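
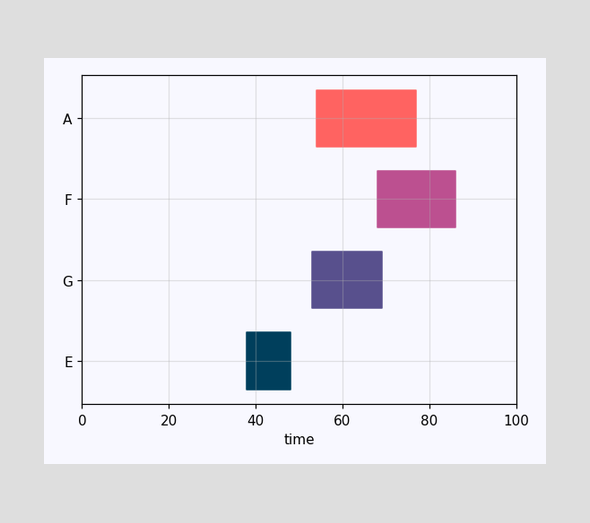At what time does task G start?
The G bar begins at t=53.

53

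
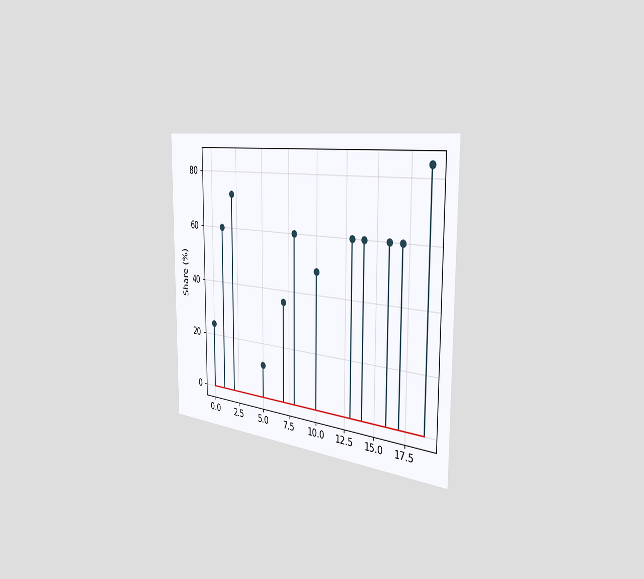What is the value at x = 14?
60%

The chart is viewed slightly from the right. The stem at x=14 reaches 60%.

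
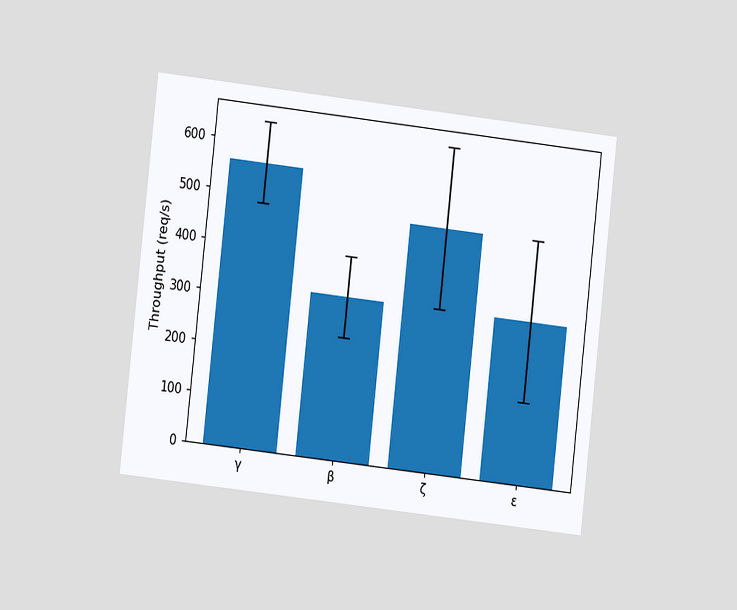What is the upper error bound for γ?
640req/s

The chart is tilted about 6° clockwise and viewed at a slight angle. The γ bar's upper whisker reaches 640req/s.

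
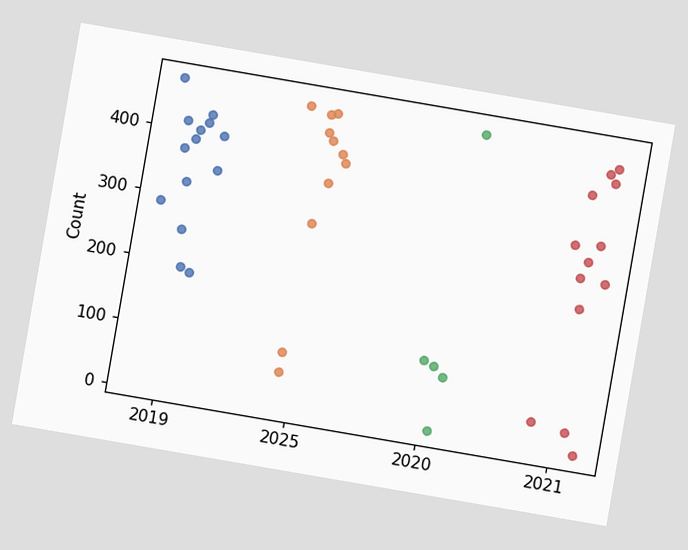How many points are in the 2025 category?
The chart is tilted about 10° clockwise. Counting the markers in the 2025 column gives 11.

11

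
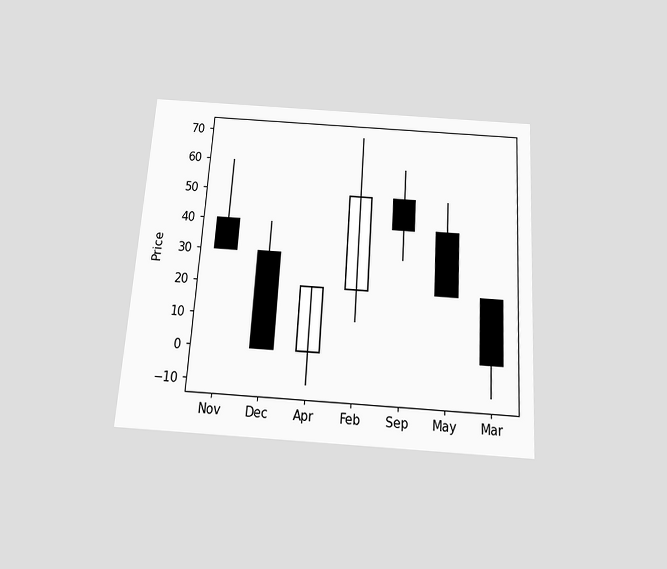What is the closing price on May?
20

The chart is tilted about 4° clockwise and viewed slightly from below. The May candle closes at 20.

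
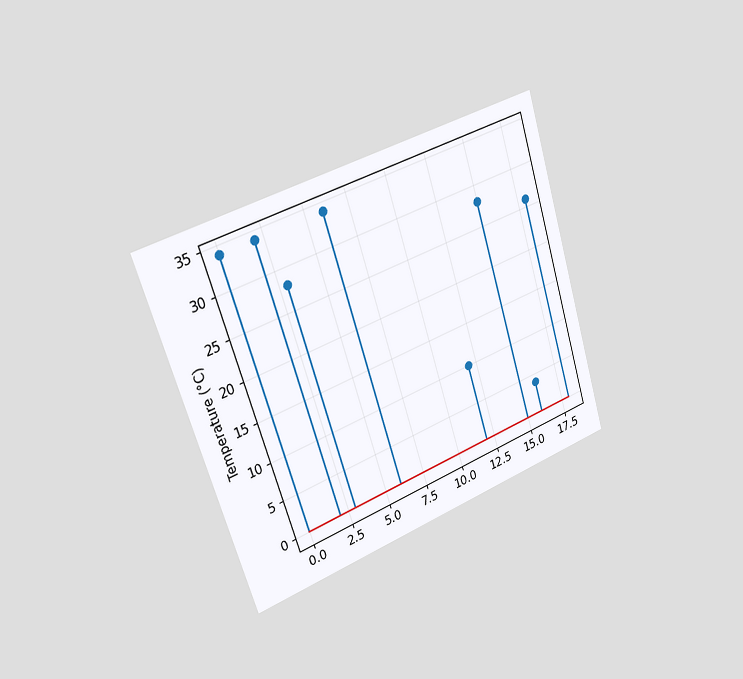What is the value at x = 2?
34°C

The chart is tilted about 17° counter-clockwise and viewed slightly from the left. The stem at x=2 reaches 34°C.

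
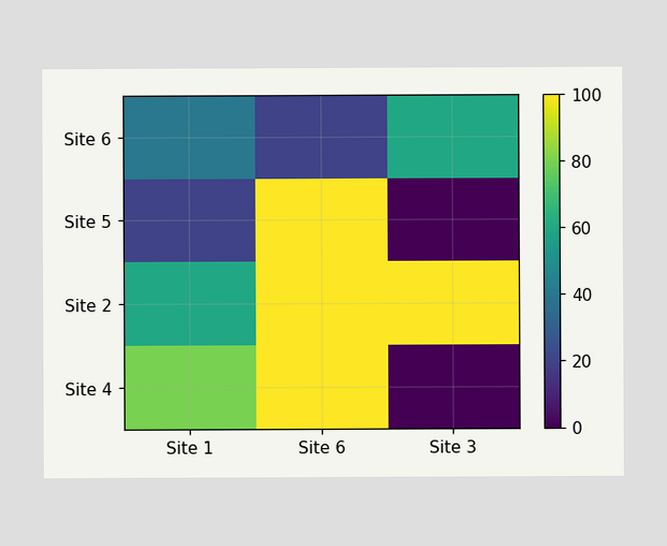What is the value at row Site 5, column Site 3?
Matching cell (Site 5, Site 3) against the colorbar gives 0.

0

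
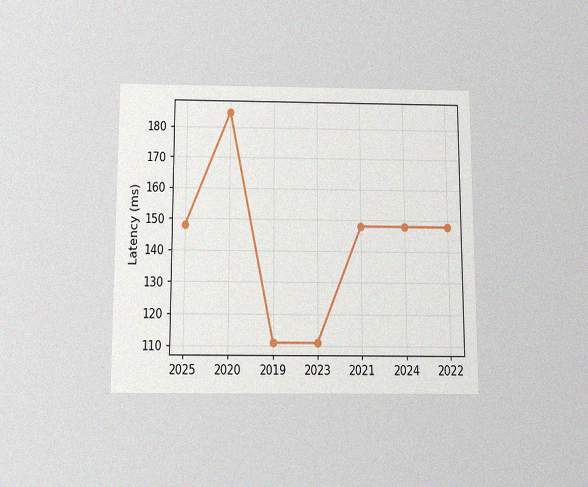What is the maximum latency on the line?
185ms

The chart is viewed slightly from below, with some photo noise. The highest point is at 2020, and reading across to the y-axis gives 185ms.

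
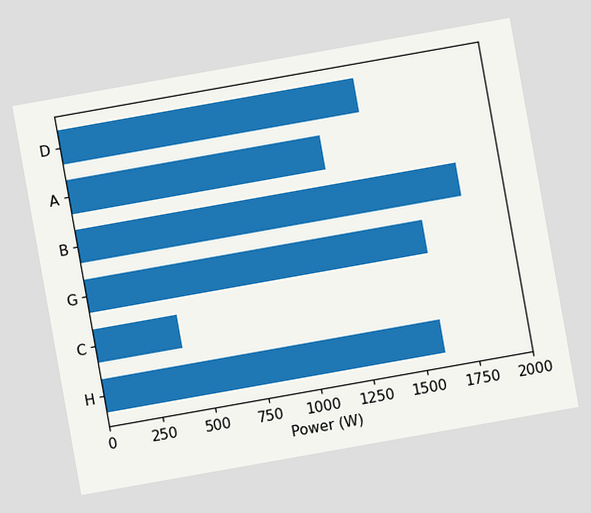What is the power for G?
1600W

The chart is tilted about 10° counter-clockwise. Reading along the chart's x-axis, the G bar reaches 1600W.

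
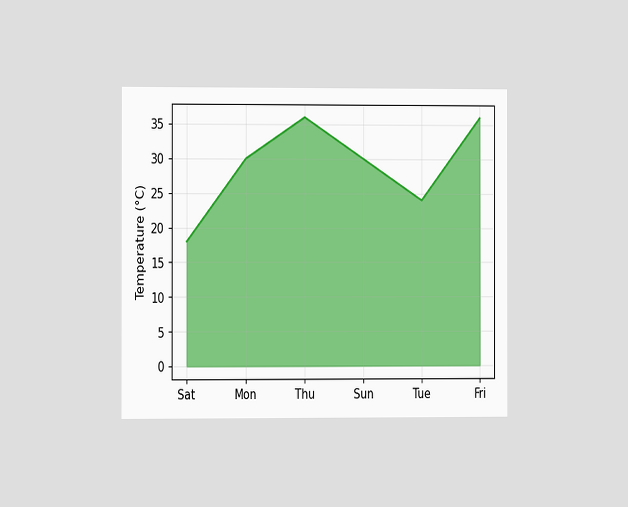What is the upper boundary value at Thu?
The chart is viewed slightly from the left. At Thu the upper boundary is at 36°C.

36°C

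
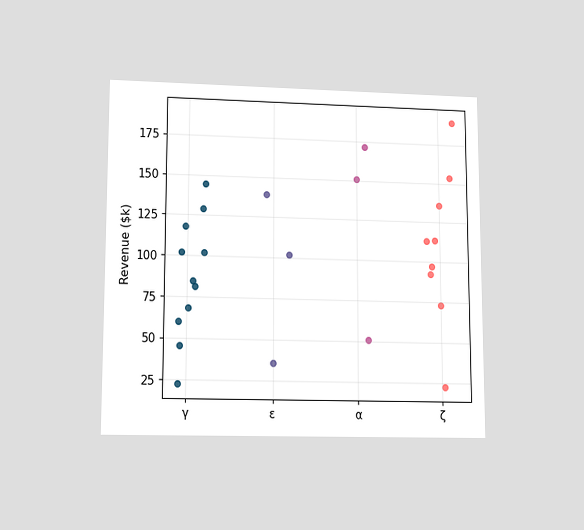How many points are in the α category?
The chart is viewed at a slight angle. Counting the markers in the α column gives 3.

3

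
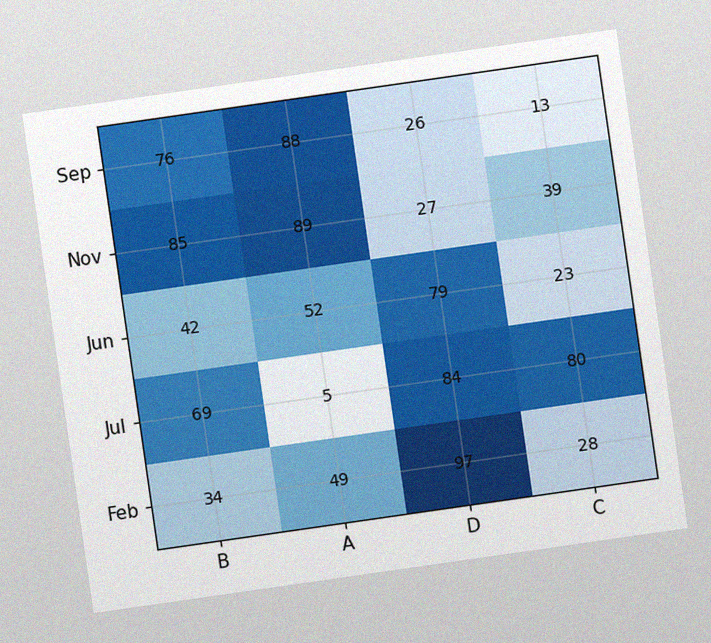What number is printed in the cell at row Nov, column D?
27

The chart is tilted about 8° counter-clockwise, with some photo noise. The (Nov, D) cell reads 27.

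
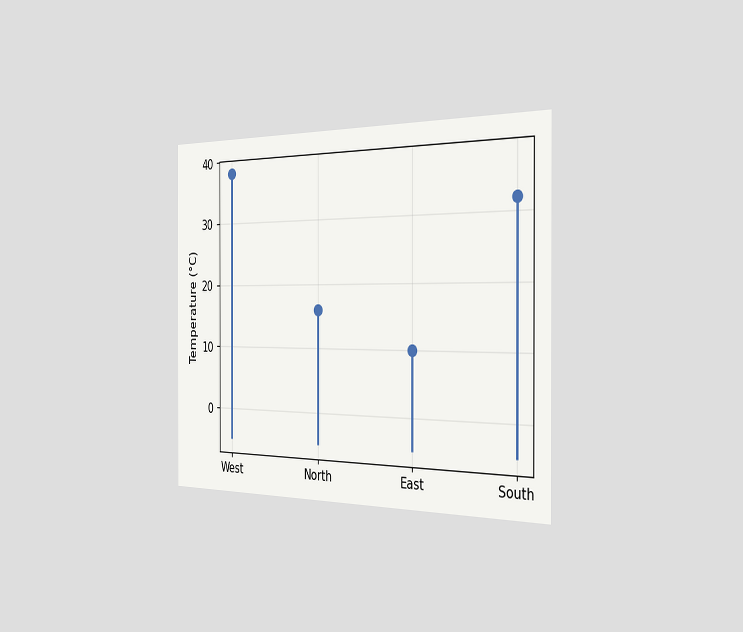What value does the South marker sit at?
The chart is viewed slightly from the right. The South marker sits at 32°C.

32°C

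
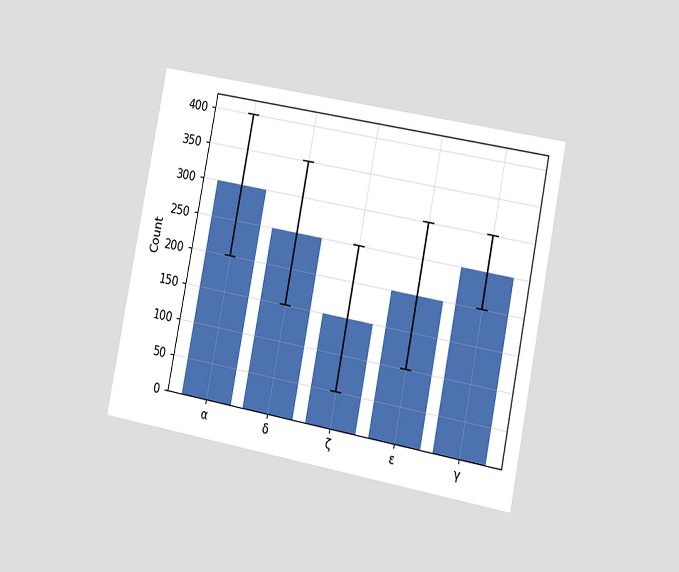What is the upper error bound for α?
400

The chart is tilted about 11° clockwise and viewed slightly from the right. The α bar's upper whisker reaches 400.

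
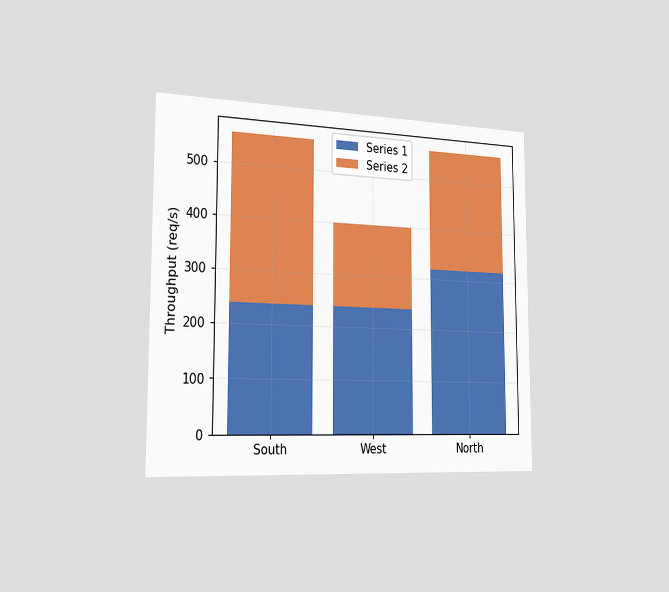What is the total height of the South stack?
560req/s

The chart is viewed slightly from the left. The South stack's top reaches 560req/s on the y-axis.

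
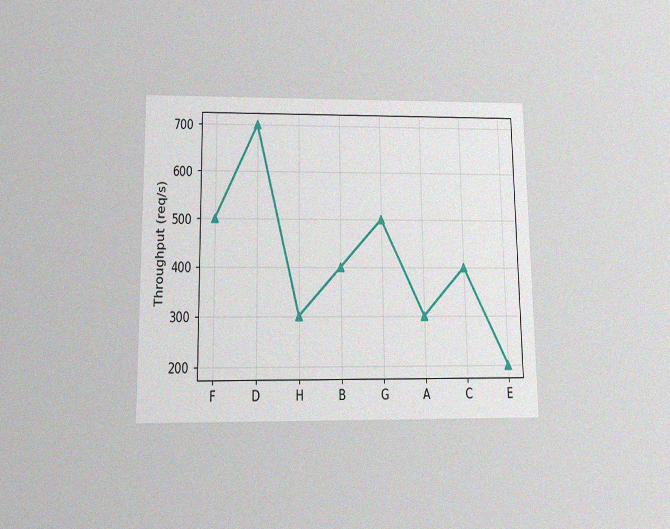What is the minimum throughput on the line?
The chart is viewed slightly from below, with some photo noise. The lowest point is at E, and reading across to the y-axis gives 200req/s.

200req/s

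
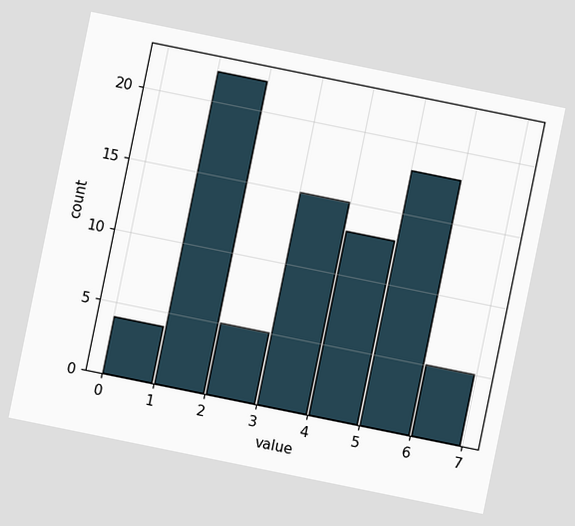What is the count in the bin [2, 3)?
5

The chart is tilted about 11° clockwise. The [2, 3) bin has height 5.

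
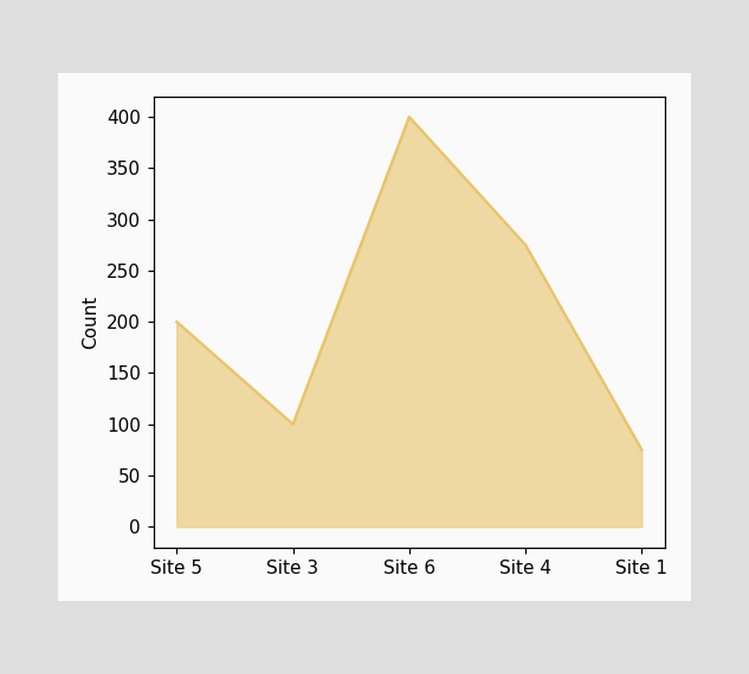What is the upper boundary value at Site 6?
400

At Site 6 the upper boundary is at 400.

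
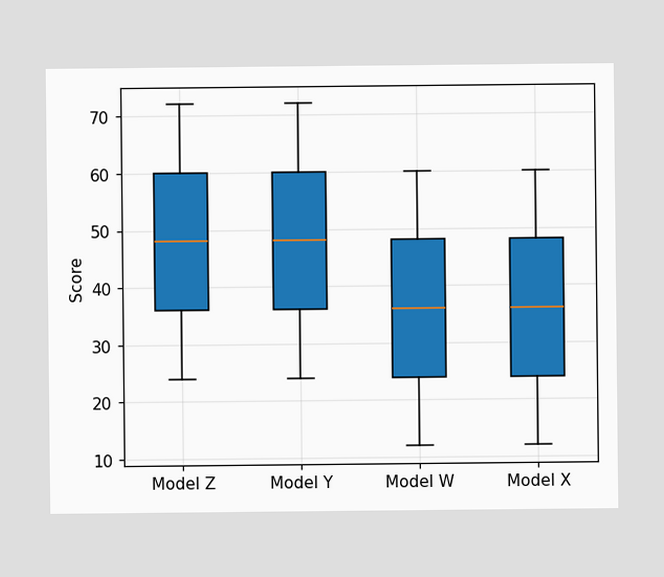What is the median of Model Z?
The median line in the Model Z box sits at 48.

48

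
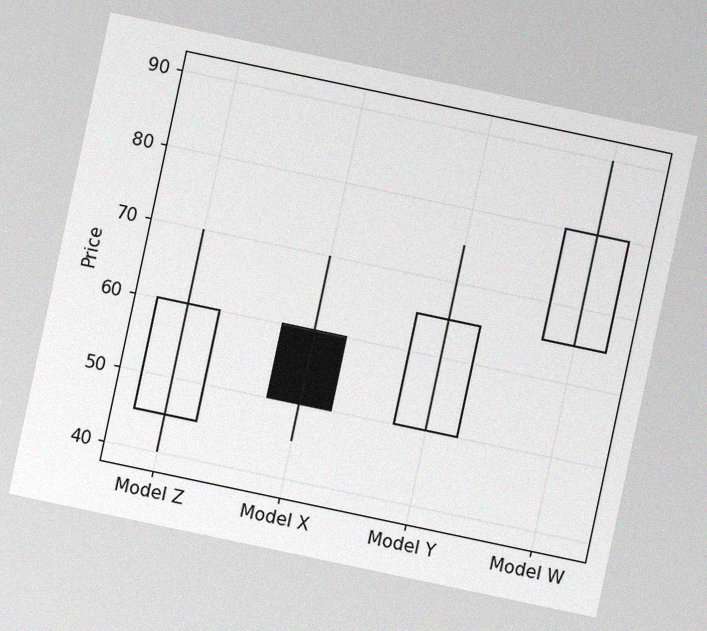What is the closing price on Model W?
80

The chart is tilted about 12° clockwise, with some photo noise. The Model W candle closes at 80.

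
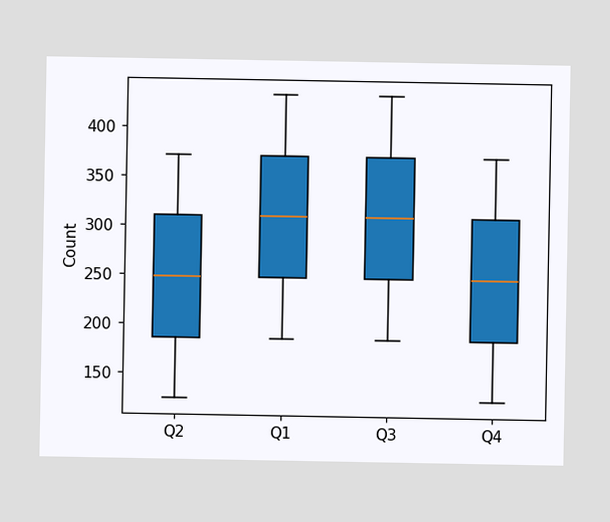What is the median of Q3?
310

The median line in the Q3 box sits at 310.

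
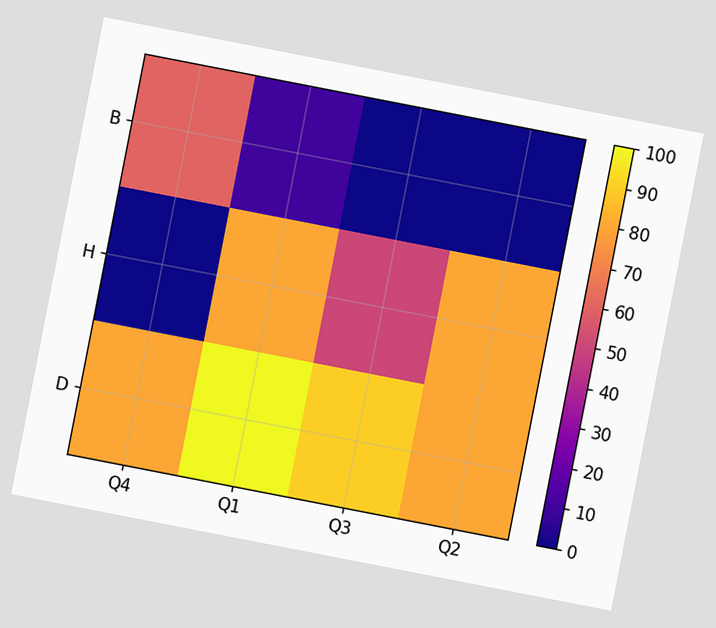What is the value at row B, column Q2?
0

The chart is tilted about 11° clockwise. Matching cell (B, Q2) against the colorbar gives 0.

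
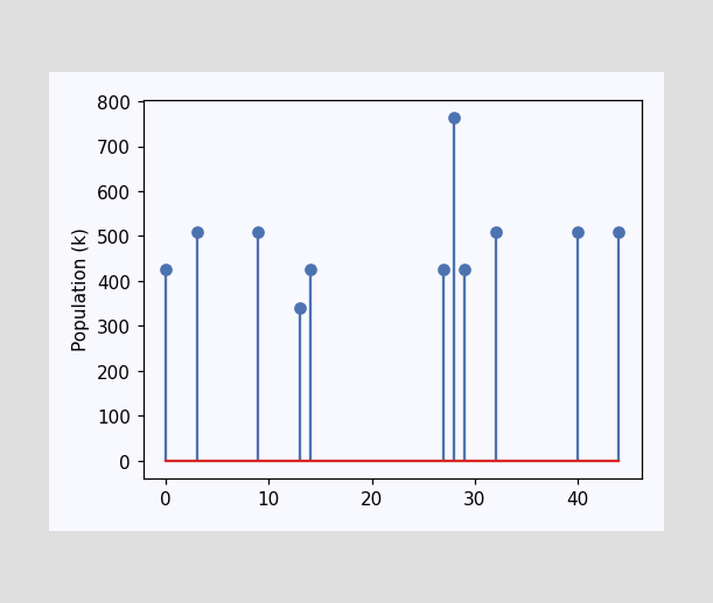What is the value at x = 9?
The stem at x=9 reaches 510k.

510k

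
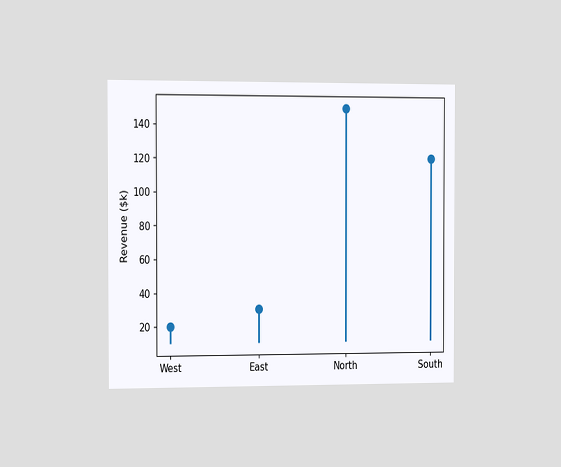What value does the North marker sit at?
$150k

The chart is viewed slightly from the left. The North marker sits at $150k.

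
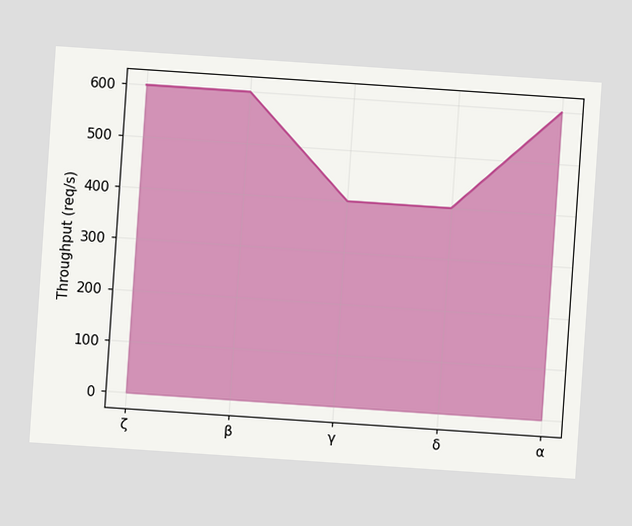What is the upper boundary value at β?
The chart is tilted about 4° clockwise. At β the upper boundary is at 600req/s.

600req/s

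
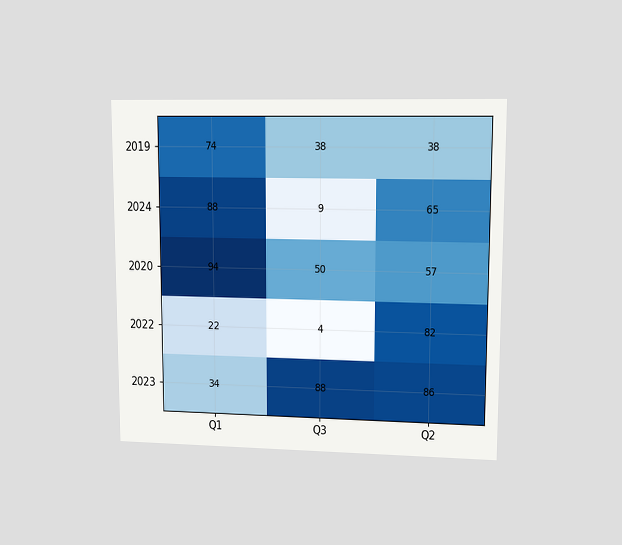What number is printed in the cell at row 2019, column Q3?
38

The chart is viewed at a slight angle. The (2019, Q3) cell reads 38.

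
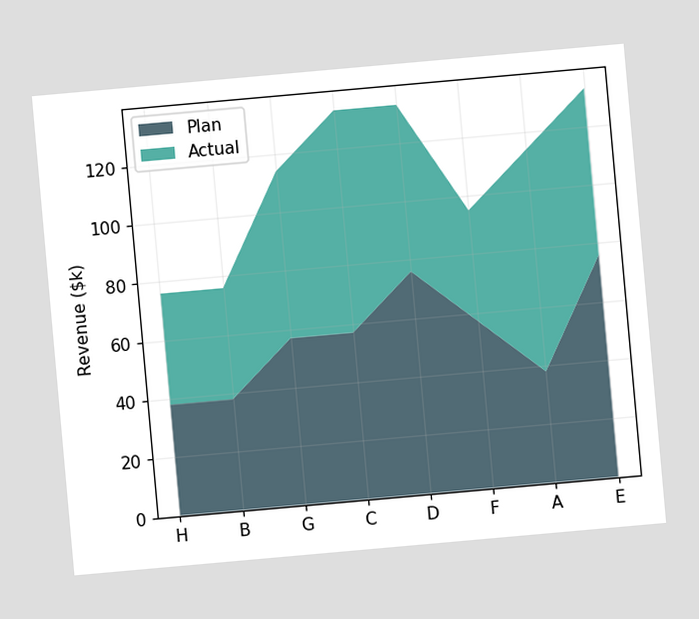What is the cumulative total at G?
$114k

The chart is tilted about 5° counter-clockwise. The stacked total at G reaches $114k.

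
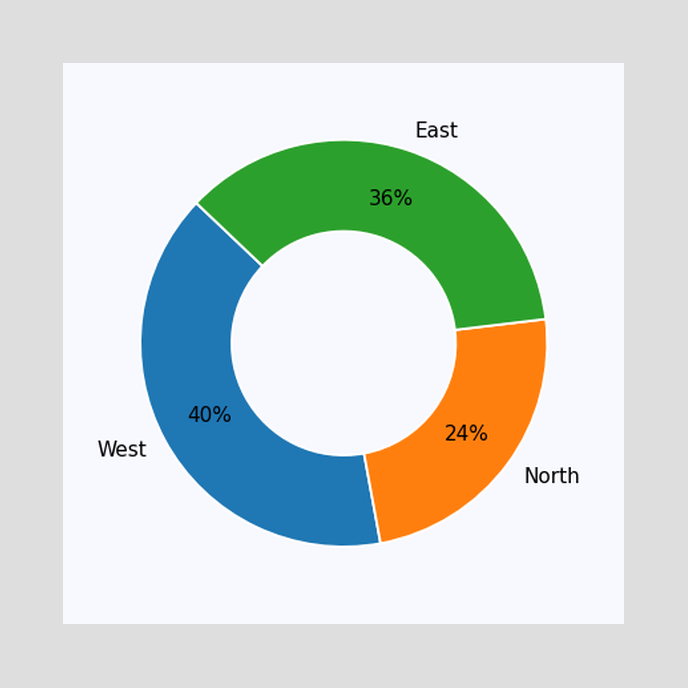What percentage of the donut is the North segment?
The North segment takes up 24% of the ring.

24%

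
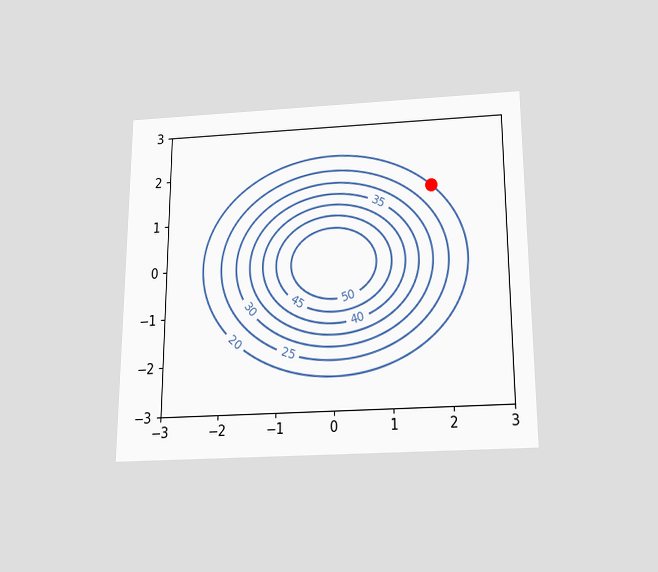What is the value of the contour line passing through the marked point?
20

The chart is viewed slightly from below. The marked point sits on the contour labelled 20.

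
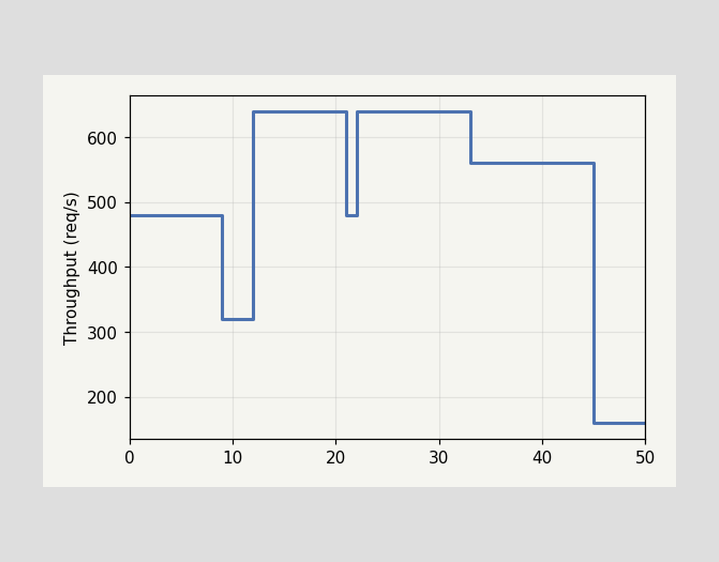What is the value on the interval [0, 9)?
On [0, 9) the step sits at 480req/s.

480req/s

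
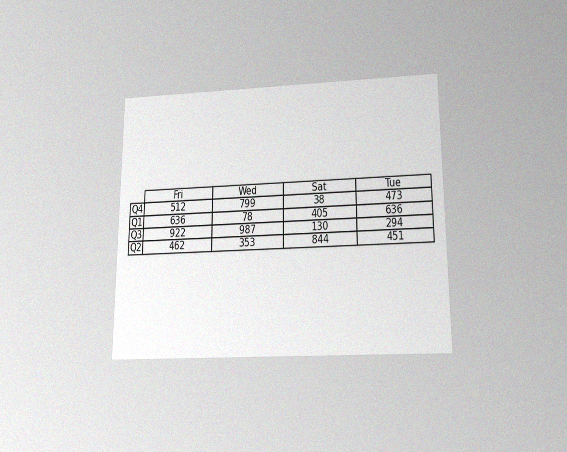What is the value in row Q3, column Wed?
The chart is viewed slightly from below, with some photo noise. The (Q3, Wed) cell reads 987.

987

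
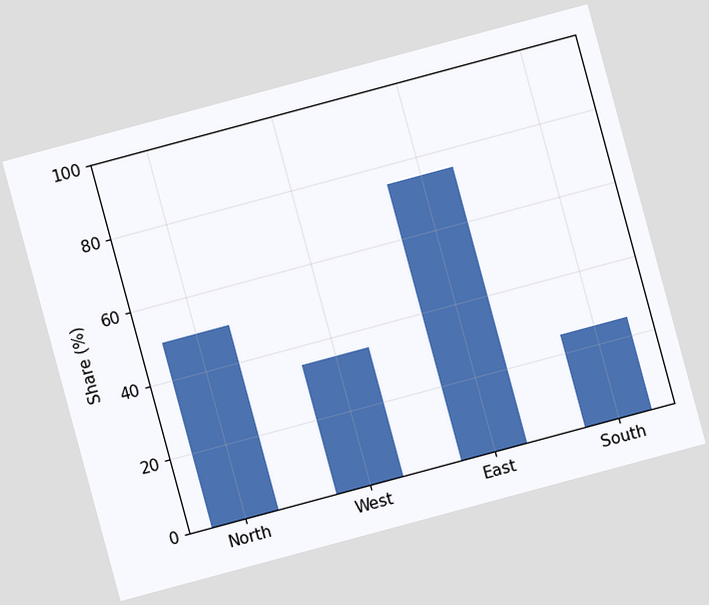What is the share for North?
The chart is tilted about 15° counter-clockwise. Reading along the chart's y-axis, the North bar reaches 50%.

50%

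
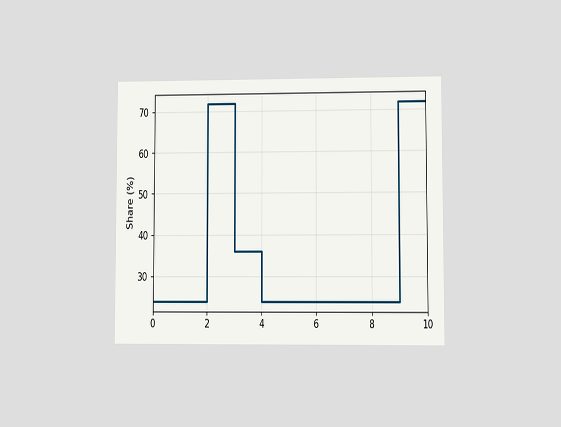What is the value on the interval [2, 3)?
72%

The chart is viewed at a slight angle. On [2, 3) the step sits at 72%.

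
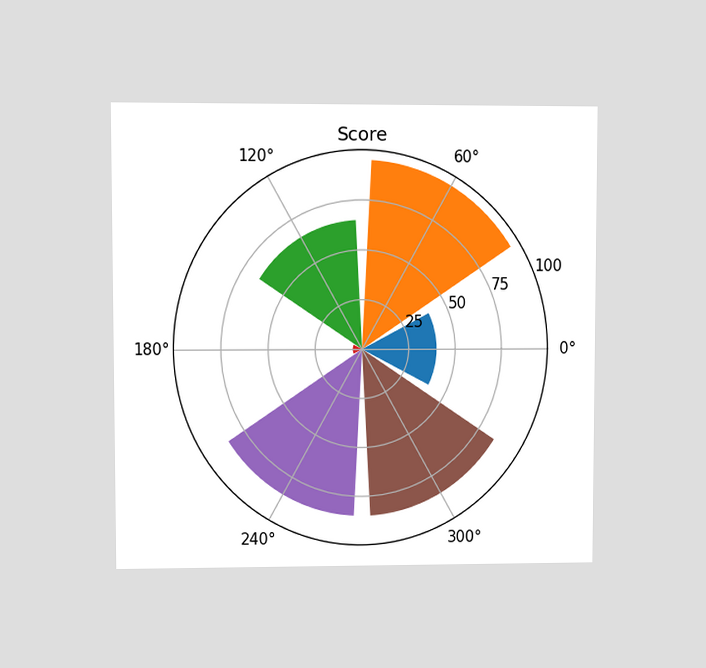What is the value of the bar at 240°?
85

The chart is viewed at a slight angle. The bar at 240° reaches 85 on the radial axis.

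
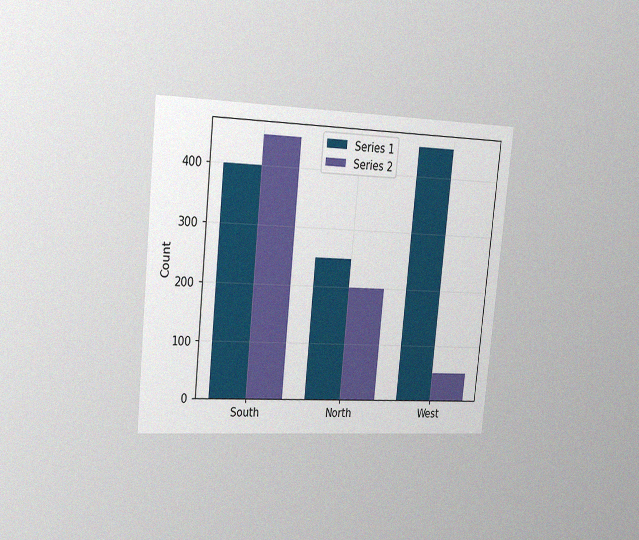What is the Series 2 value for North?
200

The chart is tilted about 6° clockwise and viewed slightly from the left, with some photo noise. The Series 2 bar at North reaches 200 on the y-axis.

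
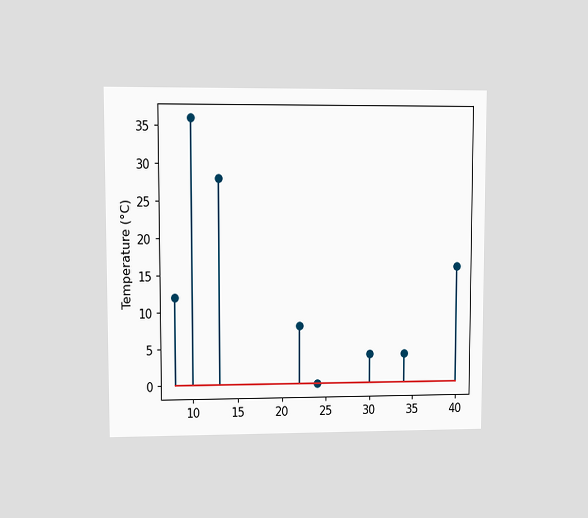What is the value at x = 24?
0°C

The chart is viewed at a slight angle. The stem at x=24 reaches 0°C.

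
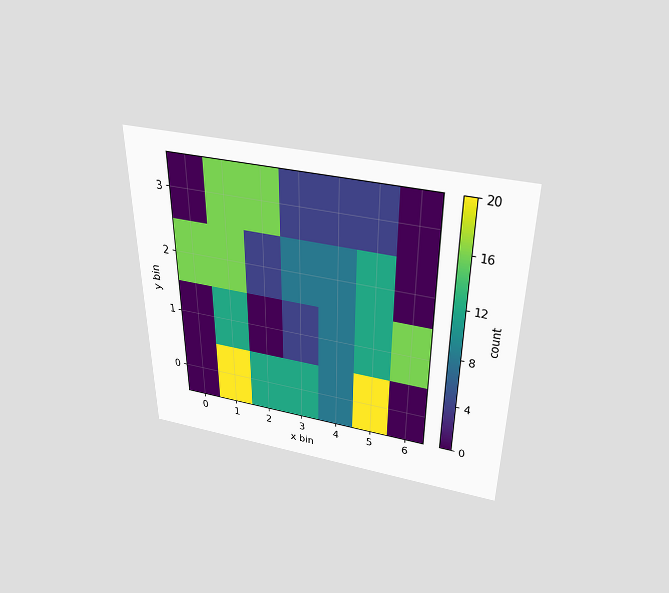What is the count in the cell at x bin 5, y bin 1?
12

The chart is viewed slightly from above. Matching the cell (5, 1) against the colorbar gives 12.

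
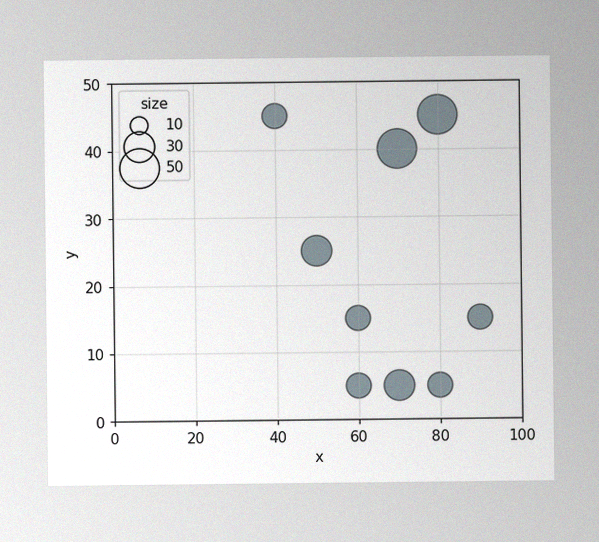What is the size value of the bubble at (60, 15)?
20

The image has some photo noise and uneven lighting. Matching the bubble at (60, 15) against the size legend gives 20.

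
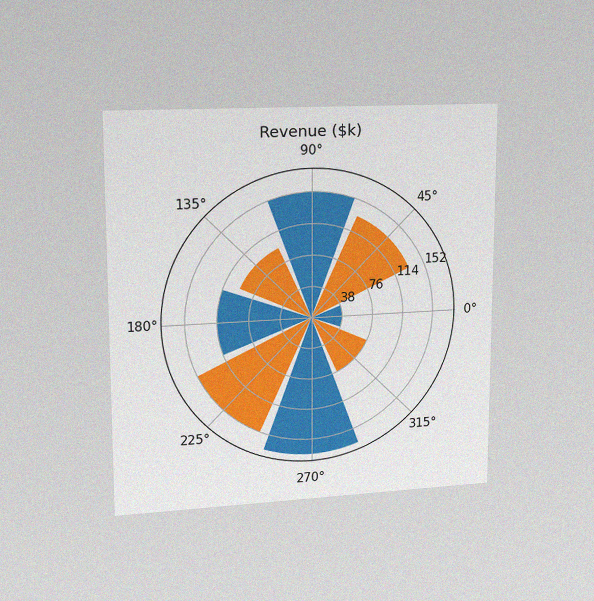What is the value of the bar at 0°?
$38k

The chart is viewed slightly from the left, with some photo noise. The bar at 0° reaches $38k on the radial axis.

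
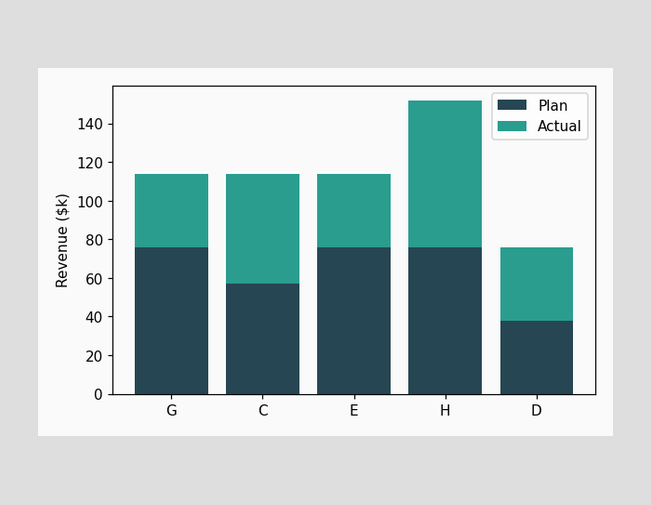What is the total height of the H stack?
$152k

The H stack's top reaches $152k on the y-axis.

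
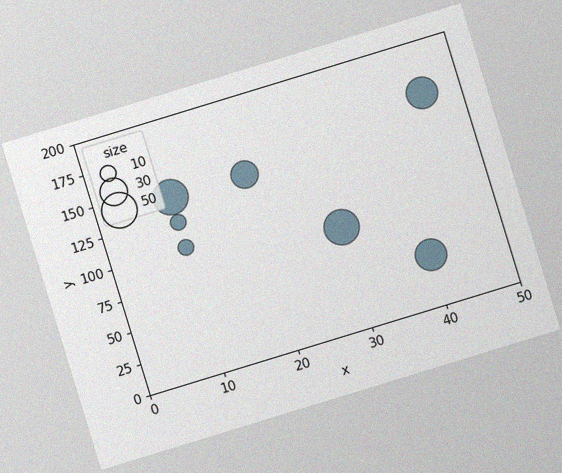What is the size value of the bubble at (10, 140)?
The chart is tilted about 17° counter-clockwise, with some photo noise. Matching the bubble at (10, 140) against the size legend gives 50.

50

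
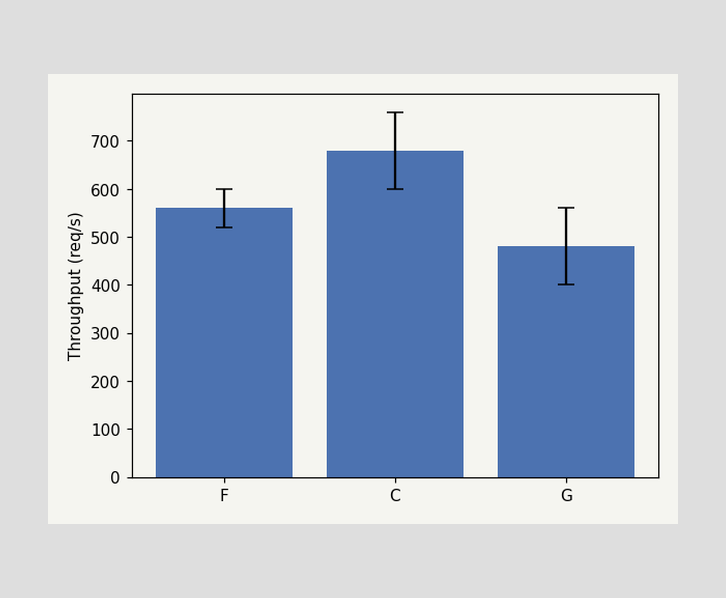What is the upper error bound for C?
The C bar's upper whisker reaches 760req/s.

760req/s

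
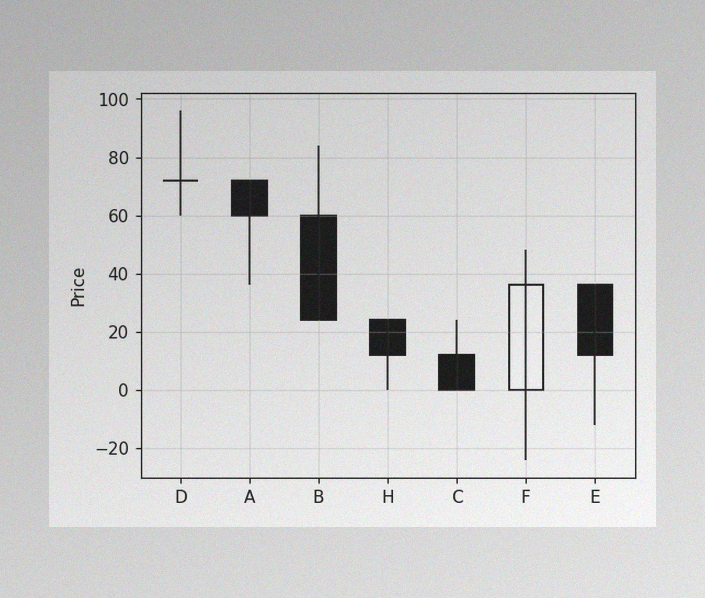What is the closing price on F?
36

The image has some photo noise and uneven lighting. The F candle closes at 36.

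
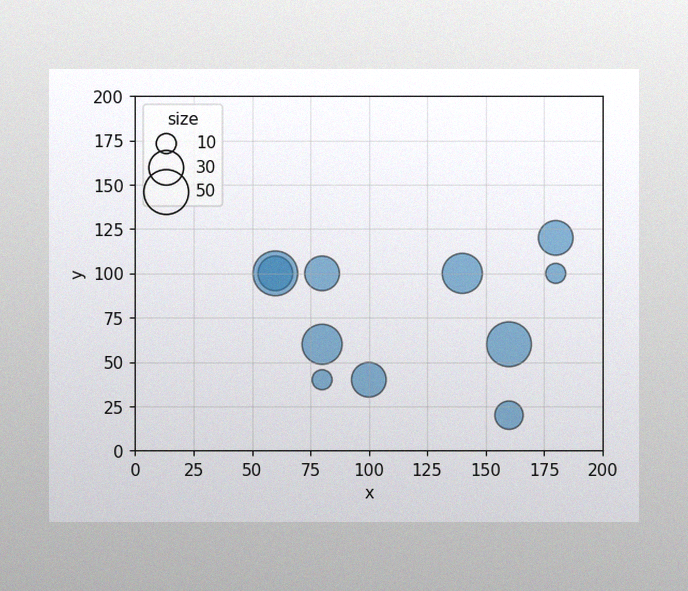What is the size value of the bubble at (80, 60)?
40

The image has some photo noise and uneven lighting. Matching the bubble at (80, 60) against the size legend gives 40.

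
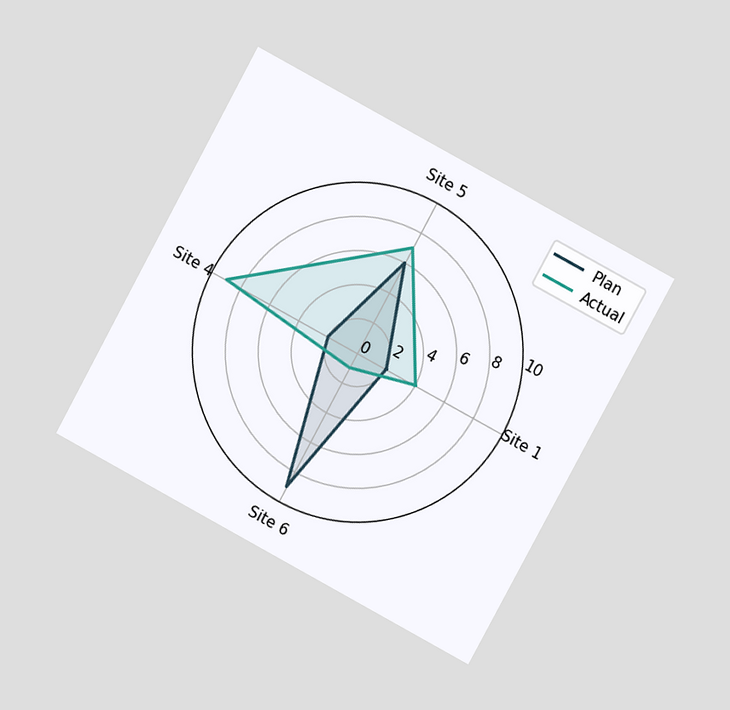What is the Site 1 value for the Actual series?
4

The chart is tilted about 29° clockwise and viewed at a slight angle. On the Site 1 axis, Actual reaches 4.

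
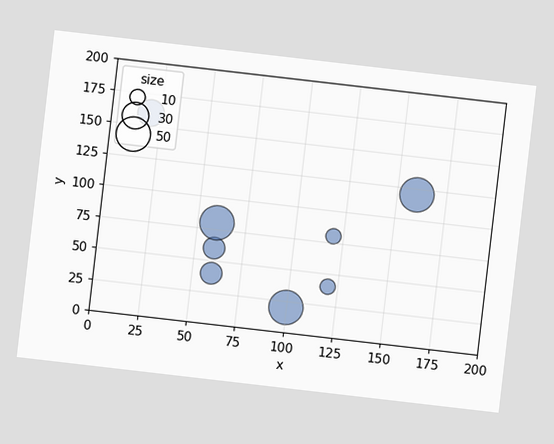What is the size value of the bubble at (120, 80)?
The chart is tilted about 7° clockwise. Matching the bubble at (120, 80) against the size legend gives 10.

10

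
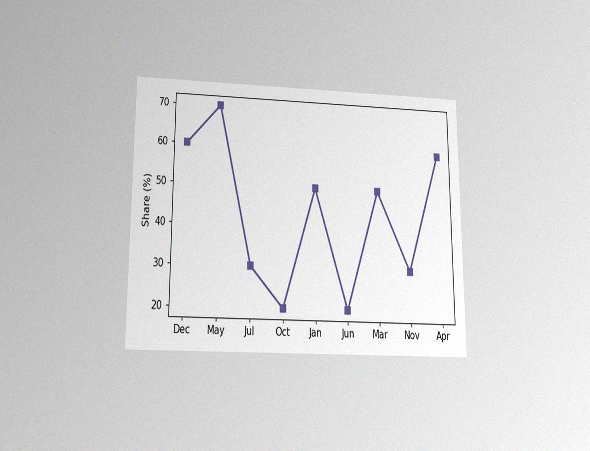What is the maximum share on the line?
70%

The chart is viewed slightly from below, with some photo noise. The highest point is at May, and reading across to the y-axis gives 70%.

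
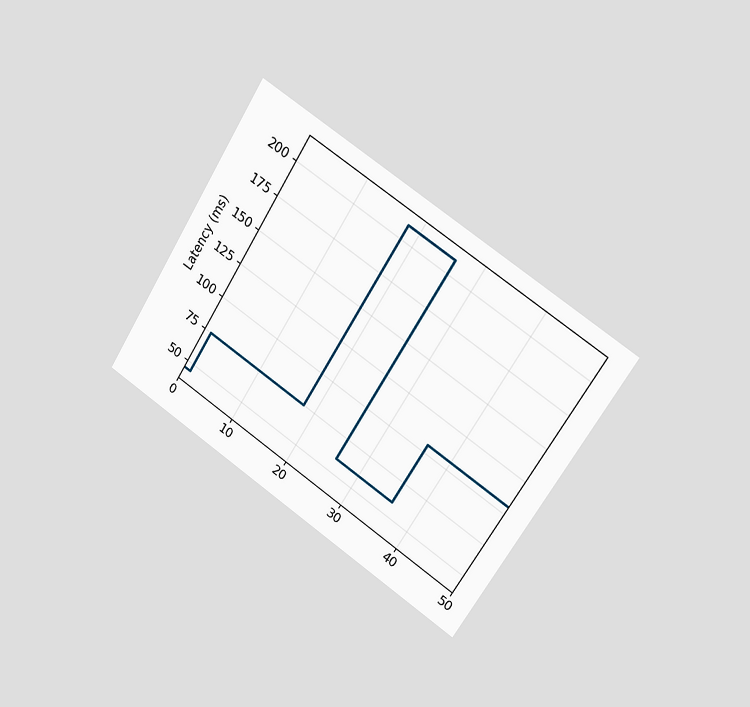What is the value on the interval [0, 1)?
The chart is tilted about 32° clockwise and viewed slightly from the right. On [0, 1) the step sits at 45ms.

45ms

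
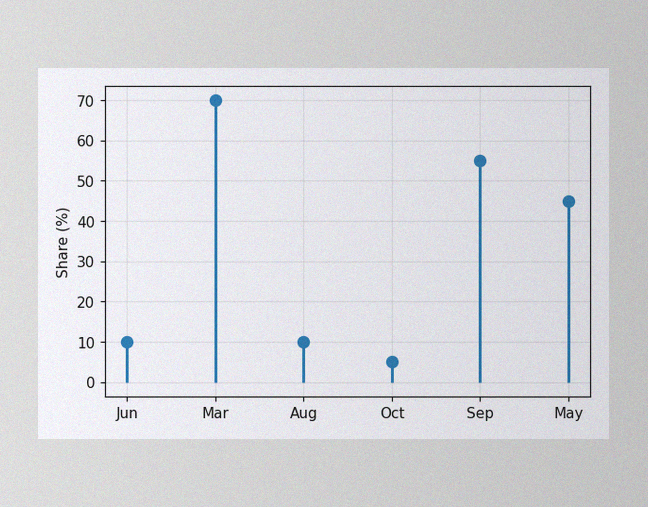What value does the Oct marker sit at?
5%

The image has some photo noise and uneven lighting. The Oct marker sits at 5%.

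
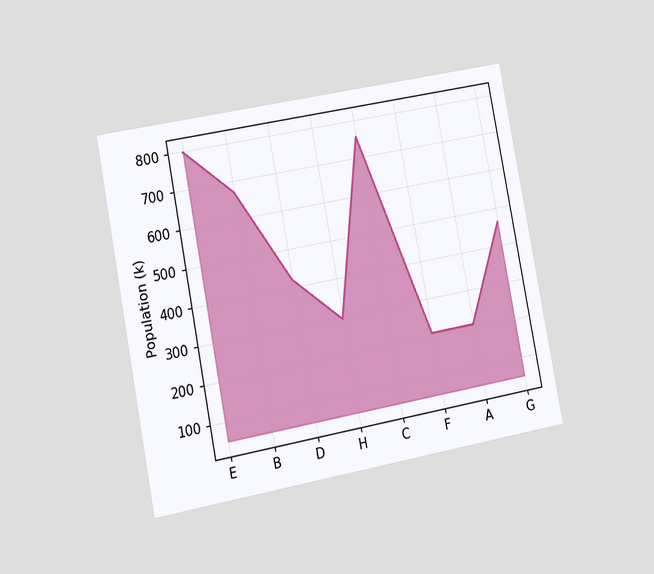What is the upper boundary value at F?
210k

The chart is tilted about 11° counter-clockwise and viewed at a slight angle. At F the upper boundary is at 210k.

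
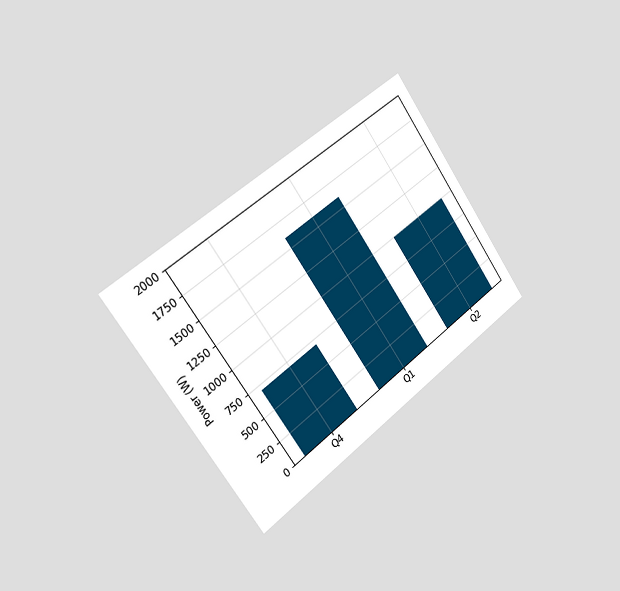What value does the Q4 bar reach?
700W

The chart is tilted about 35° counter-clockwise and viewed slightly from the left. Reading along the chart's y-axis, the Q4 bar reaches 700W.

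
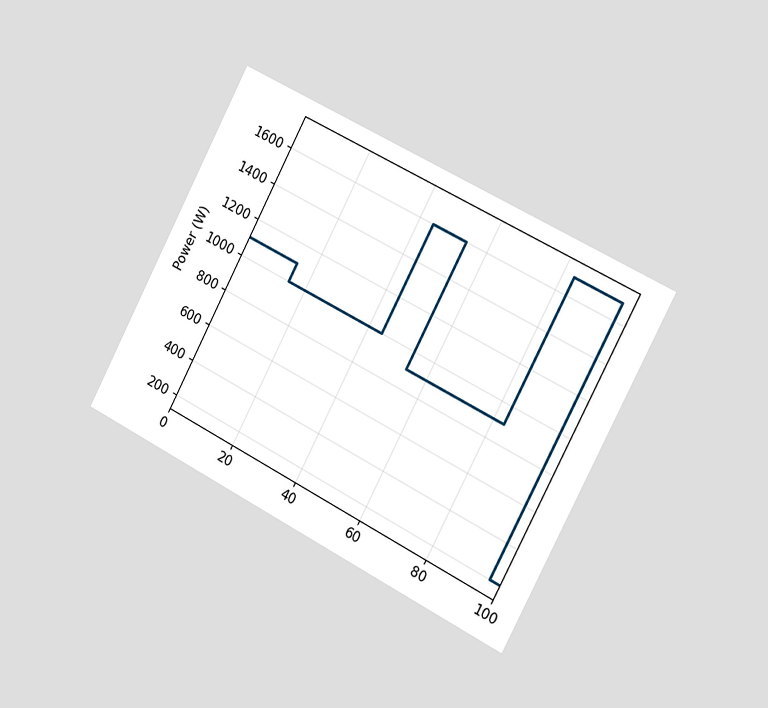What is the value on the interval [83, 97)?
1700W

The chart is tilted about 27° clockwise and viewed slightly from the right. On [83, 97) the step sits at 1700W.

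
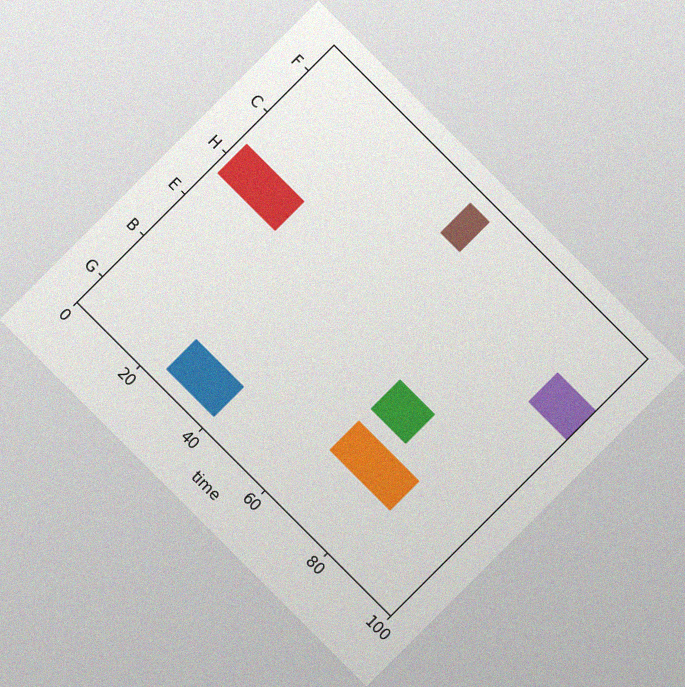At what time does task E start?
The chart is tilted about 45° clockwise, with some photo noise. The E bar begins at t=64.

64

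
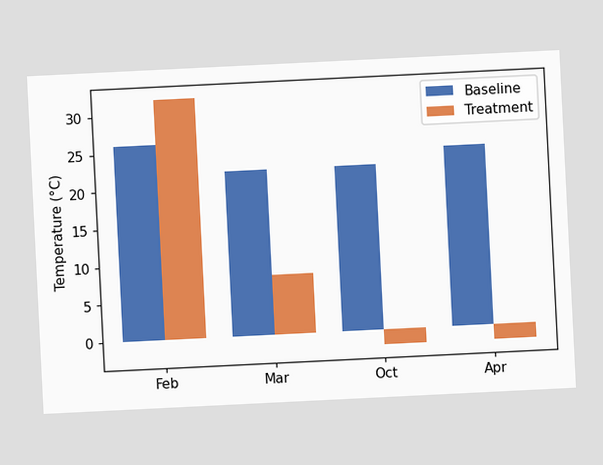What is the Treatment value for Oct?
The chart is tilted about 3° counter-clockwise. The Treatment bar at Oct reaches -2°C on the y-axis.

-2°C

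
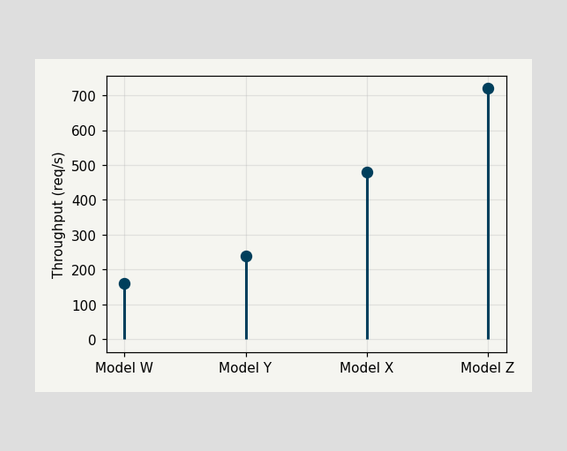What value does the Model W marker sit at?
The Model W marker sits at 160req/s.

160req/s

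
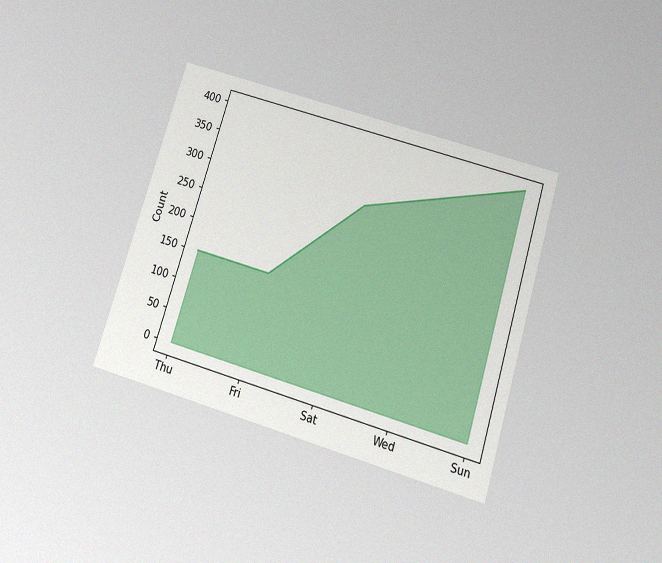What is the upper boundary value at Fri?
The chart is tilted about 17° clockwise and viewed slightly from below, with some photo noise. At Fri the upper boundary is at 150.

150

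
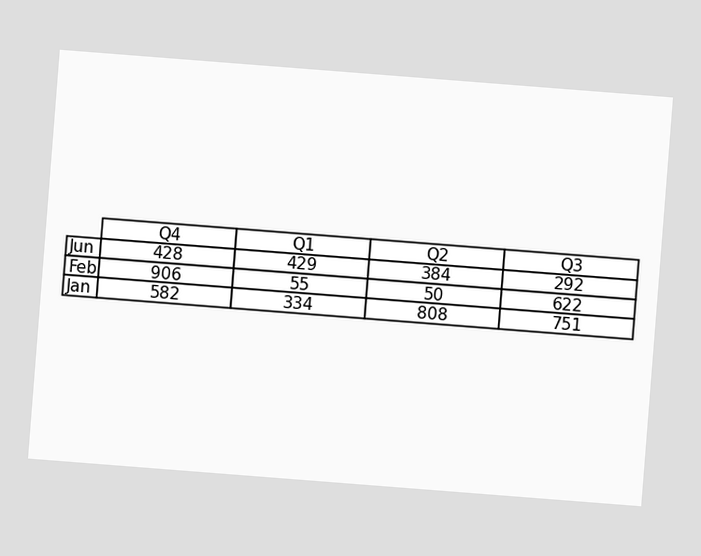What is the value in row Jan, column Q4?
582

The chart is tilted about 4° clockwise. The (Jan, Q4) cell reads 582.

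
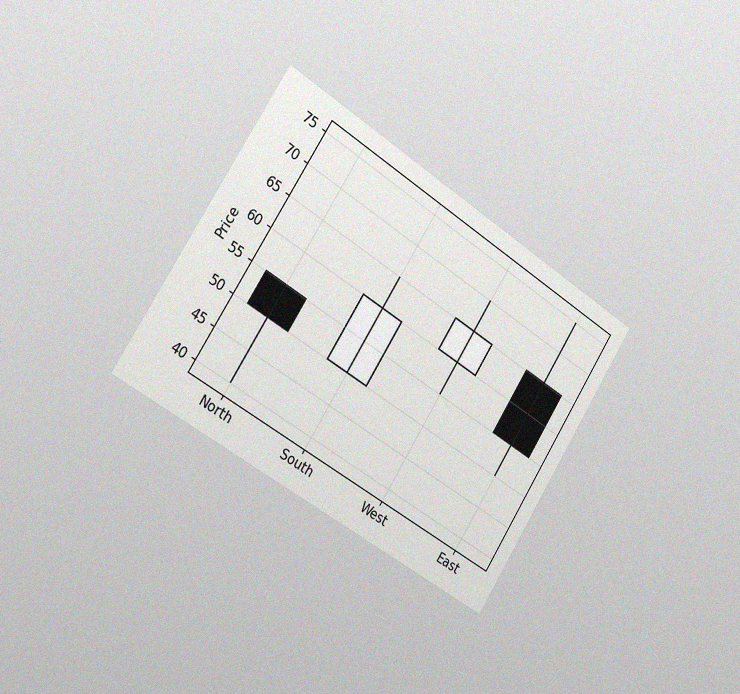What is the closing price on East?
The chart is tilted about 33° clockwise and viewed slightly from the left, with some photo noise. The East candle closes at 55.

55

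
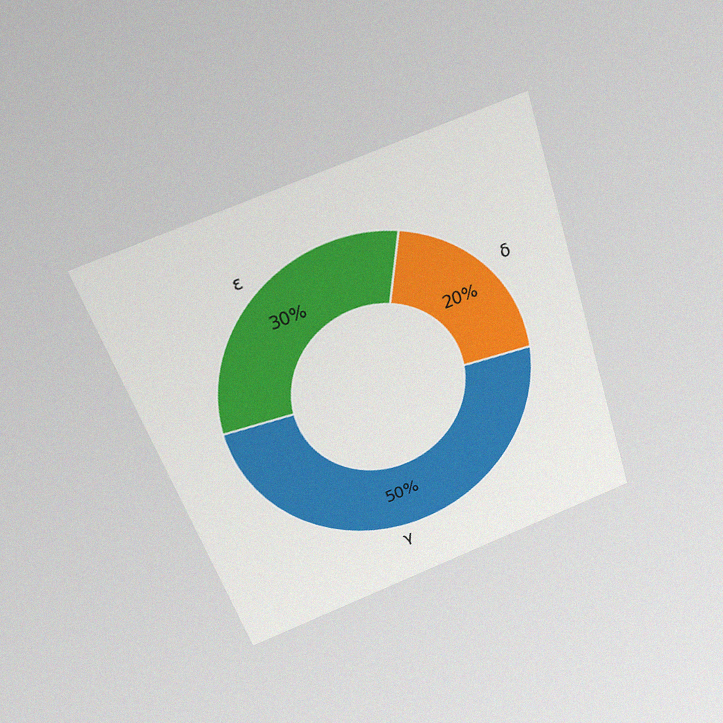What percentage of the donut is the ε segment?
The chart is tilted about 19° counter-clockwise and viewed slightly from above, with some photo noise. The ε segment takes up 30% of the ring.

30%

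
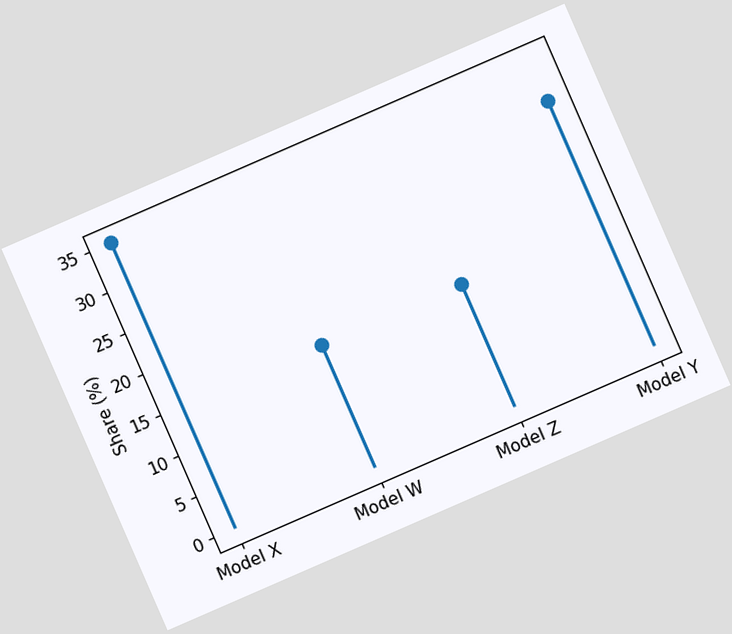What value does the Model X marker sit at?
35%

The chart is tilted about 24° counter-clockwise. The Model X marker sits at 35%.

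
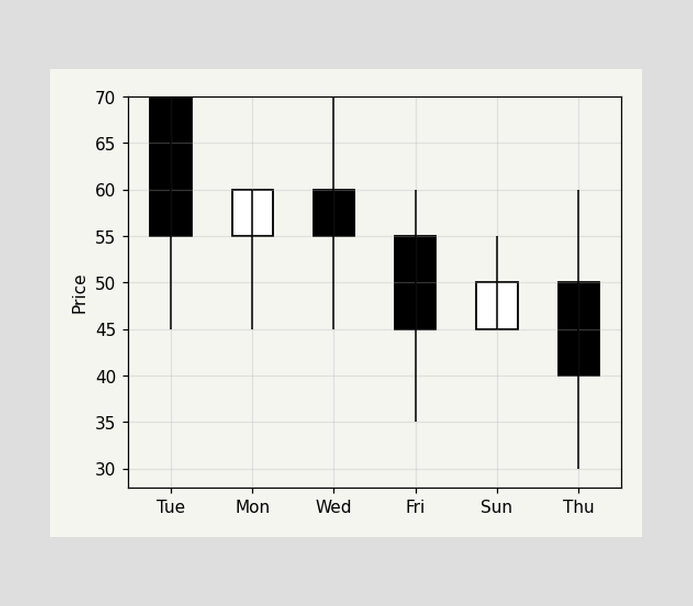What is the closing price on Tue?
The Tue candle closes at 55.

55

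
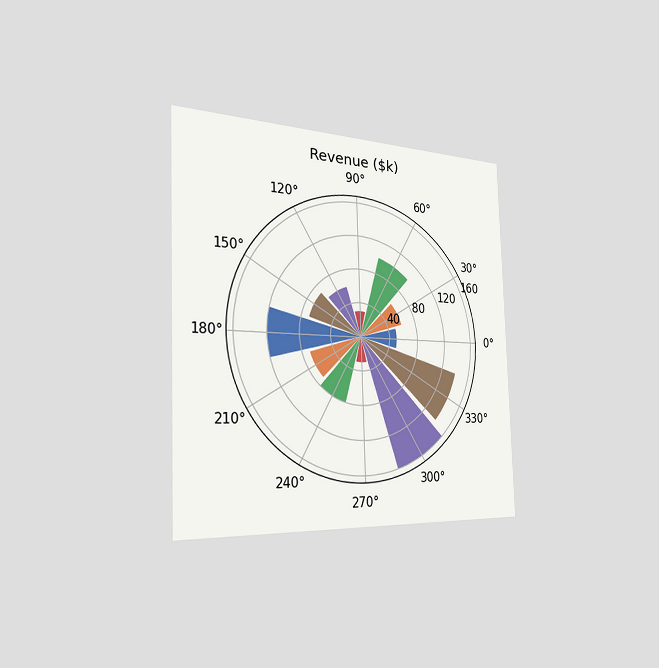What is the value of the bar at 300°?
$160k

The chart is tilted about 2° counter-clockwise and viewed slightly from the left. The bar at 300° reaches $160k on the radial axis.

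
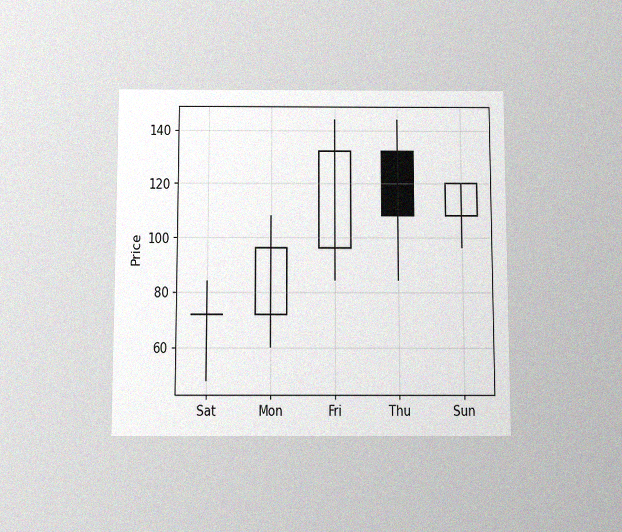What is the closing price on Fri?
132

The chart is viewed slightly from below, with some photo noise. The Fri candle closes at 132.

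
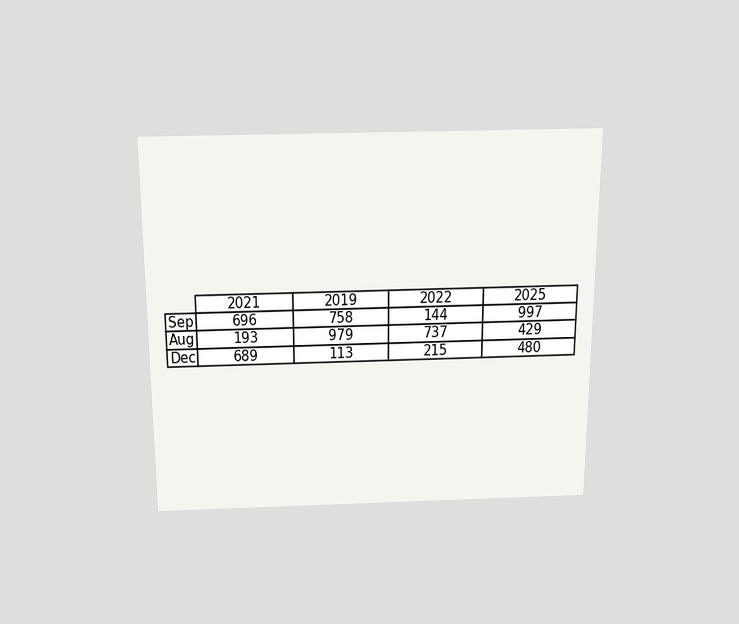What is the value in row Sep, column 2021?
The chart is viewed slightly from above. The (Sep, 2021) cell reads 696.

696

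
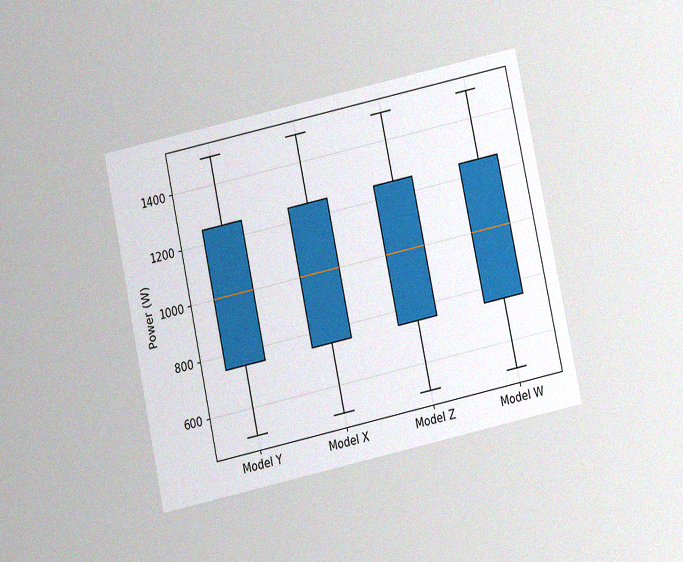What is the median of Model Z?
1000W

The chart is tilted about 12° counter-clockwise and viewed slightly from below, with some photo noise. The median line in the Model Z box sits at 1000W.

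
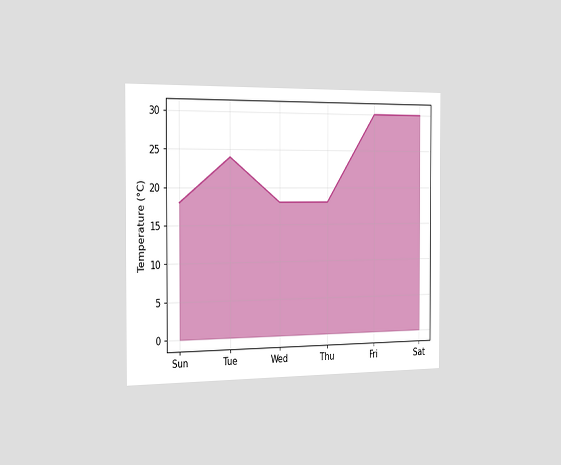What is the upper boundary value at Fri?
30°C

The chart is viewed slightly from the left. At Fri the upper boundary is at 30°C.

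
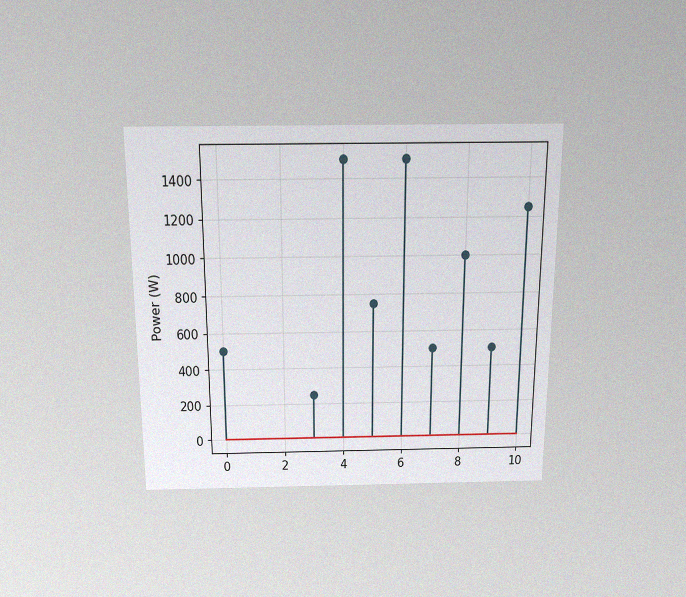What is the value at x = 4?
1500W

The chart is viewed slightly from above, with some photo noise. The stem at x=4 reaches 1500W.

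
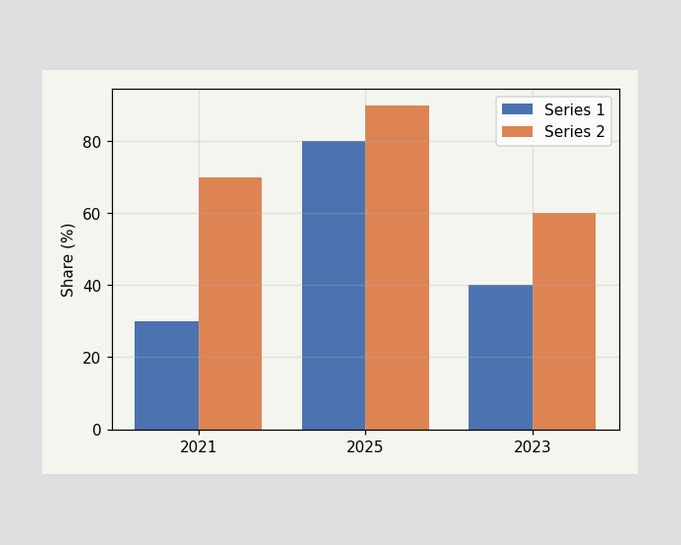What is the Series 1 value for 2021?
30%

The Series 1 bar at 2021 reaches 30% on the y-axis.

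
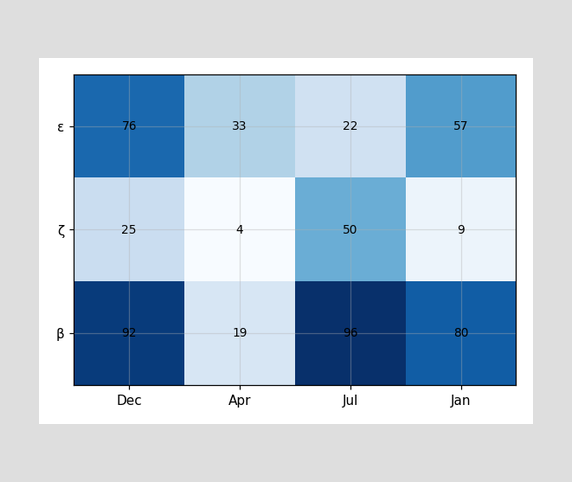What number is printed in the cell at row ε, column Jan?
The (ε, Jan) cell reads 57.

57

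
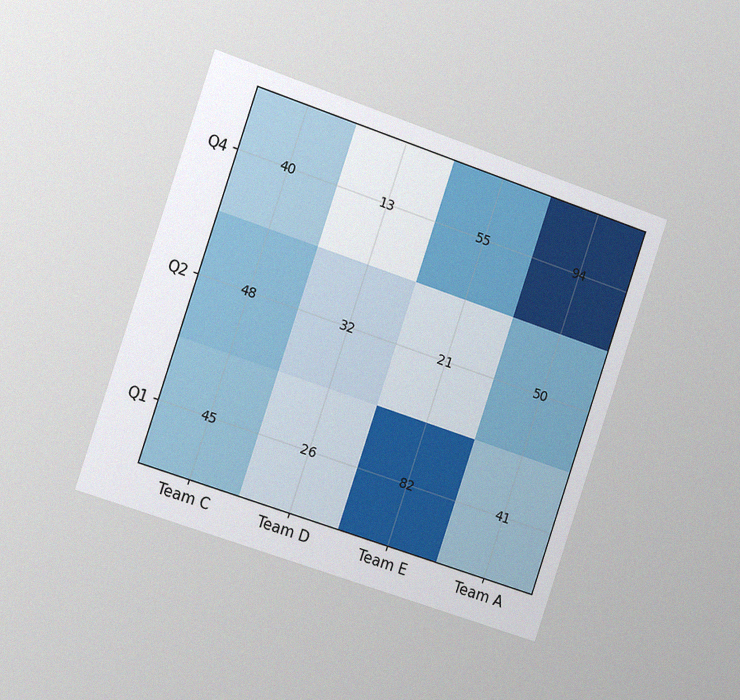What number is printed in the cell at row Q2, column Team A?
50

The chart is tilted about 19° clockwise and viewed slightly from the left, with some photo noise. The (Q2, Team A) cell reads 50.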